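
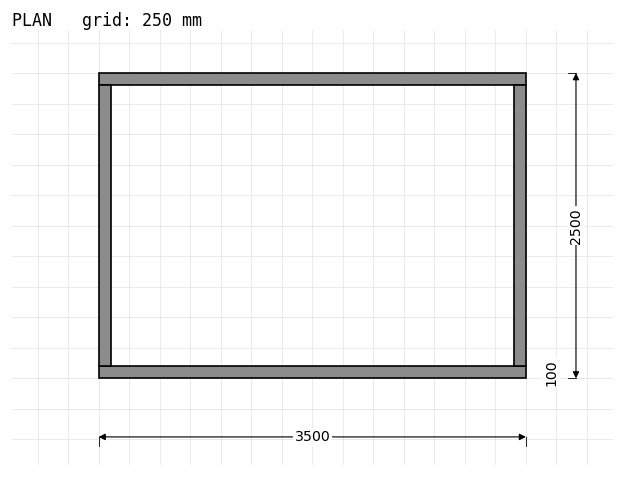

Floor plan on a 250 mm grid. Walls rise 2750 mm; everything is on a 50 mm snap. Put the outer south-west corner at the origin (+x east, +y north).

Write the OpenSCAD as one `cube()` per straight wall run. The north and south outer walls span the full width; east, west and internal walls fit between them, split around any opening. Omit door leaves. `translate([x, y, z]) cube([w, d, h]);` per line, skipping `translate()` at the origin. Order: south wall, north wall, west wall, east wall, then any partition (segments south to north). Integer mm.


cube([3500, 100, 2750]);
translate([0, 2400, 0]) cube([3500, 100, 2750]);
translate([0, 100, 0]) cube([100, 2300, 2750]);
translate([3400, 100, 0]) cube([100, 2300, 2750]);


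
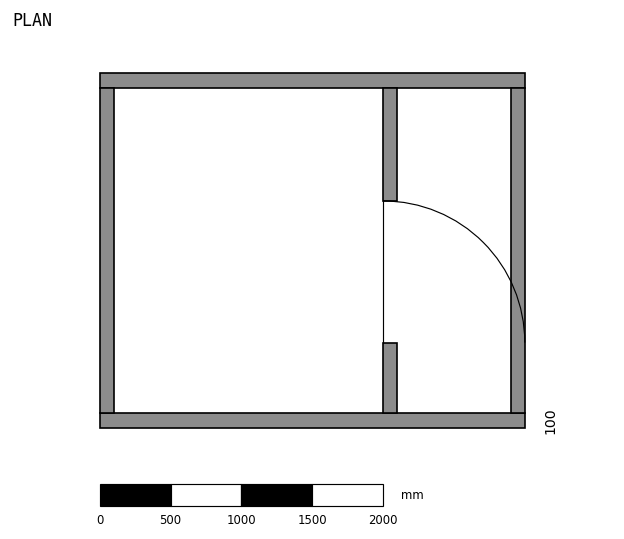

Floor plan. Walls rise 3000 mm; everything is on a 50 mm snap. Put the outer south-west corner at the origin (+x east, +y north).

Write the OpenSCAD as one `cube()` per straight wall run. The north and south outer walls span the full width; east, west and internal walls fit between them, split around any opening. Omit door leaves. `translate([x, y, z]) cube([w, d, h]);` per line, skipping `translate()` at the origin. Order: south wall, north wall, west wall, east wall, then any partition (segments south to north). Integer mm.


cube([3000, 100, 3000]);
translate([0, 2400, 0]) cube([3000, 100, 3000]);
translate([0, 100, 0]) cube([100, 2300, 3000]);
translate([2900, 100, 0]) cube([100, 2300, 3000]);
translate([2000, 100, 0]) cube([100, 500, 3000]);
translate([2000, 1600, 0]) cube([100, 800, 3000]);


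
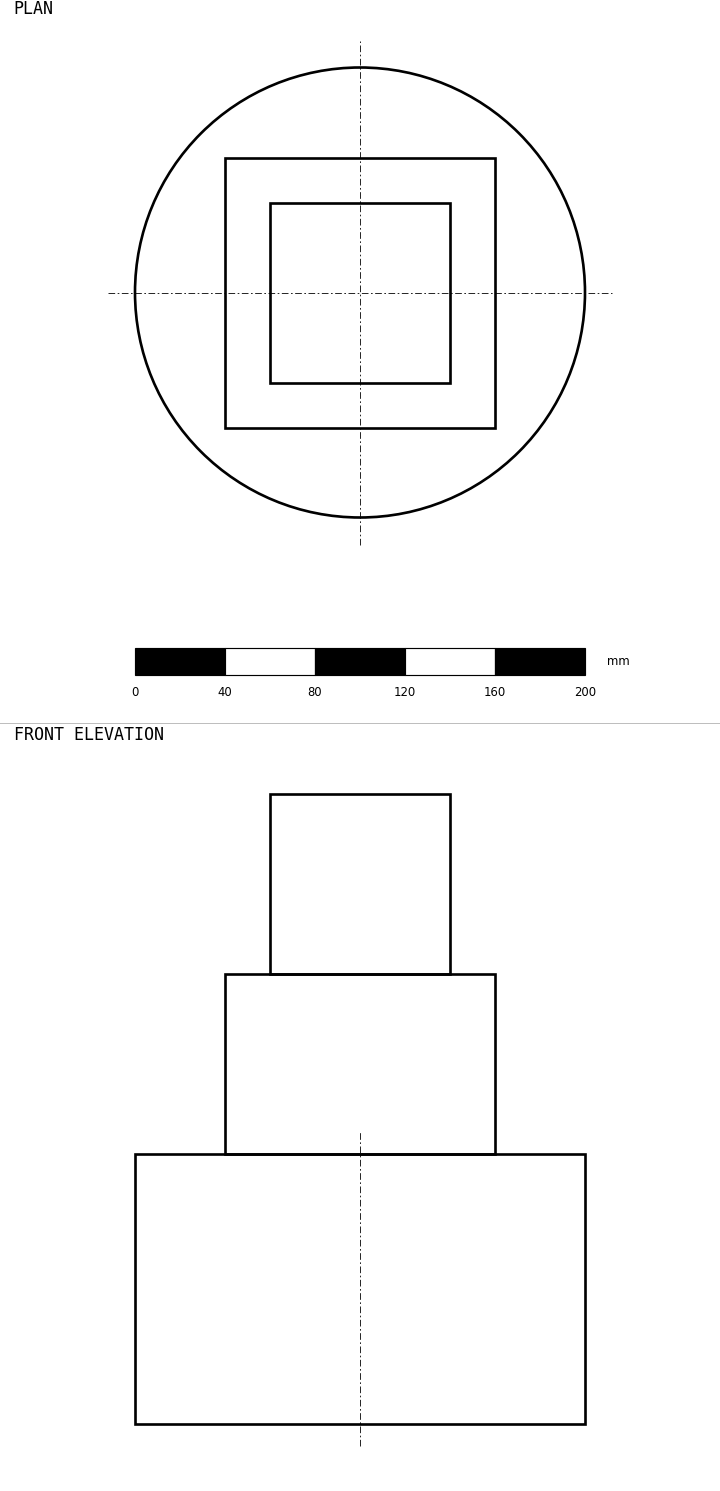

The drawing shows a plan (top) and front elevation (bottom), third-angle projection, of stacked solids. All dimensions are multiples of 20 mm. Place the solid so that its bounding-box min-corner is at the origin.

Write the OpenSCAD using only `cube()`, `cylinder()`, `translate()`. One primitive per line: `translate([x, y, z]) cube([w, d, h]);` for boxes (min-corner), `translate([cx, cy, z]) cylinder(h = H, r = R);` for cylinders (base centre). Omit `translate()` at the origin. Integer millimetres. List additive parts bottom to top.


translate([100, 100, 0]) cylinder(h = 120, r = 100);
translate([40, 40, 120]) cube([120, 120, 80]);
translate([60, 60, 200]) cube([80, 80, 80]);


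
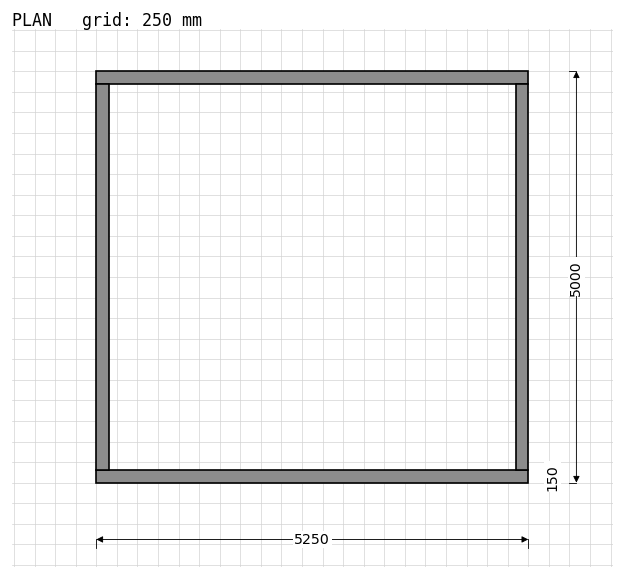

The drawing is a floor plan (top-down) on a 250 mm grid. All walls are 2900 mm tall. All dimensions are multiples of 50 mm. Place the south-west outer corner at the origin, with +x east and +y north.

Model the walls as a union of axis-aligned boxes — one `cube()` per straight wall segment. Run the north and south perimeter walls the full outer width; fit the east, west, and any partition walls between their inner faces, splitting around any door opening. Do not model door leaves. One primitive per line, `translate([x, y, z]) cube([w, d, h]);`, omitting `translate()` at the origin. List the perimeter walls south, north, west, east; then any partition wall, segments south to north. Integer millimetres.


cube([5250, 150, 2900]);
translate([0, 4850, 0]) cube([5250, 150, 2900]);
translate([0, 150, 0]) cube([150, 4700, 2900]);
translate([5100, 150, 0]) cube([150, 4700, 2900]);


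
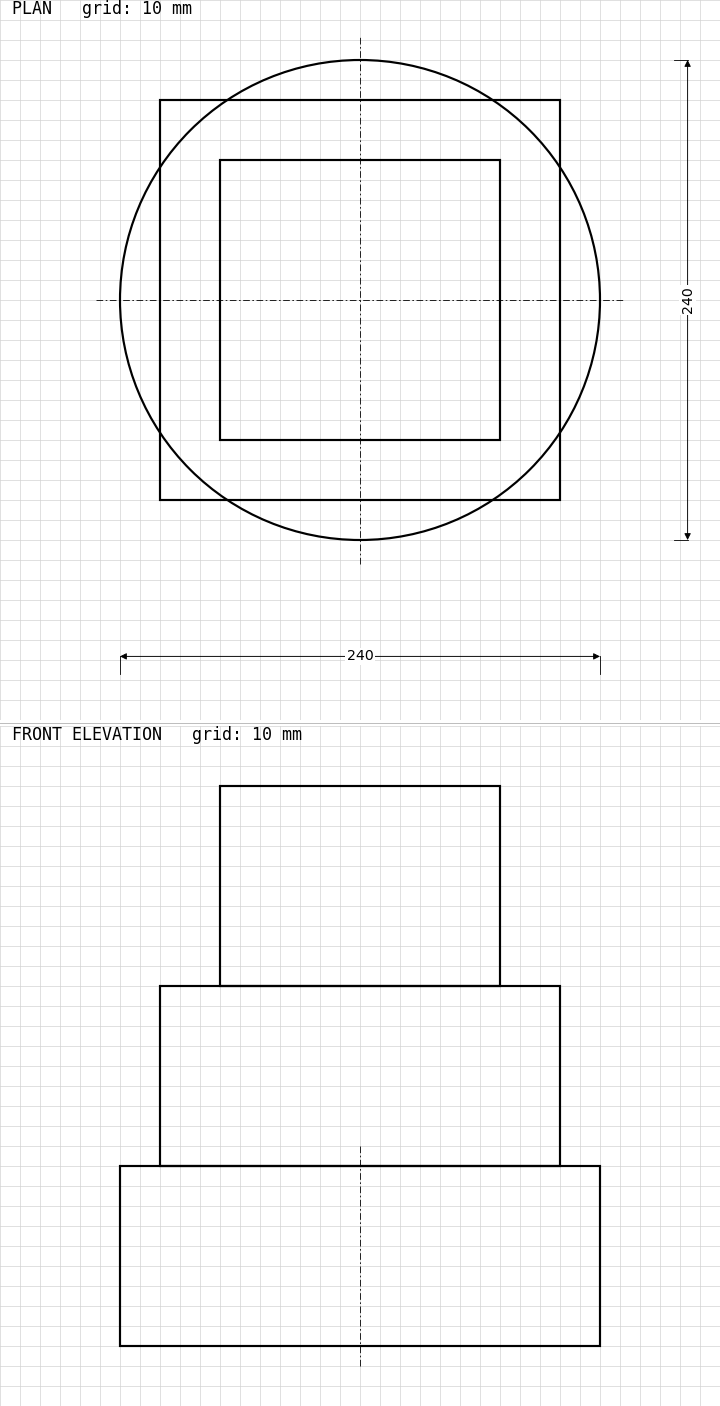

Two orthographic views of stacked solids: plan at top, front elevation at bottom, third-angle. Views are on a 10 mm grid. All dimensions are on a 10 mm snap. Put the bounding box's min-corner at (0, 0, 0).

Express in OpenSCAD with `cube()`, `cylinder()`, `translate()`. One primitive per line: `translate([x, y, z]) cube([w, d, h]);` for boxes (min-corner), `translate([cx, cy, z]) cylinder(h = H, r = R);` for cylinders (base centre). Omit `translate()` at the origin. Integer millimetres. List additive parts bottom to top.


translate([120, 120, 0]) cylinder(h = 90, r = 120);
translate([20, 20, 90]) cube([200, 200, 90]);
translate([50, 50, 180]) cube([140, 140, 100]);


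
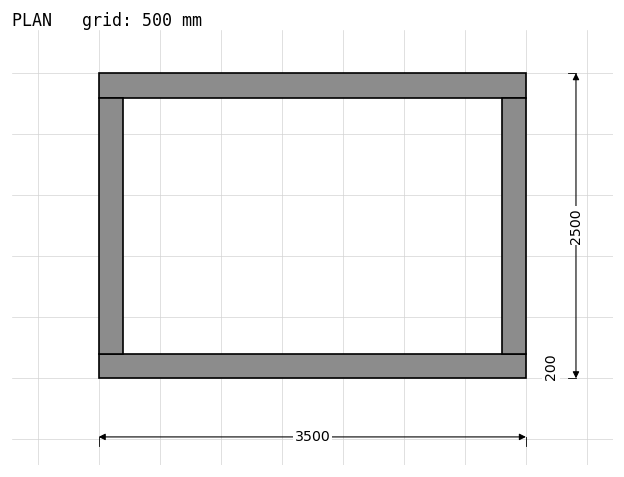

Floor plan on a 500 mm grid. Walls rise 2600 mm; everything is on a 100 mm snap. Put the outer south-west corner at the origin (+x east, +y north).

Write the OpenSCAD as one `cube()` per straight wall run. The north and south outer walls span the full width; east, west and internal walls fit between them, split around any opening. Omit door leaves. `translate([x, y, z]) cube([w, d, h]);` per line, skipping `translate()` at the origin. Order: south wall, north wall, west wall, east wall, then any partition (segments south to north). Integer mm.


cube([3500, 200, 2600]);
translate([0, 2300, 0]) cube([3500, 200, 2600]);
translate([0, 200, 0]) cube([200, 2100, 2600]);
translate([3300, 200, 0]) cube([200, 2100, 2600]);


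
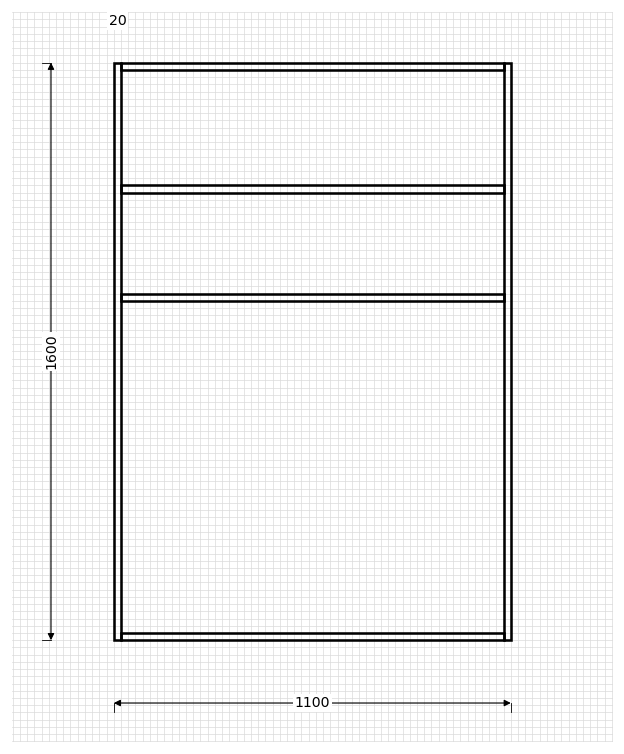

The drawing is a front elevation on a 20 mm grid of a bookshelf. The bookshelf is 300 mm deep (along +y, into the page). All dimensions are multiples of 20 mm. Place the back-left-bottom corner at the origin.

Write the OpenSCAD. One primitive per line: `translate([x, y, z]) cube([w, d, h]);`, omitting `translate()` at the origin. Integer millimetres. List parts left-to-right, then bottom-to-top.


cube([20, 300, 1600]);
translate([20, 0, 0]) cube([1060, 300, 20]);
translate([20, 0, 940]) cube([1060, 300, 20]);
translate([20, 0, 1240]) cube([1060, 300, 20]);
translate([20, 0, 1580]) cube([1060, 300, 20]);
translate([1080, 0, 0]) cube([20, 300, 1600]);


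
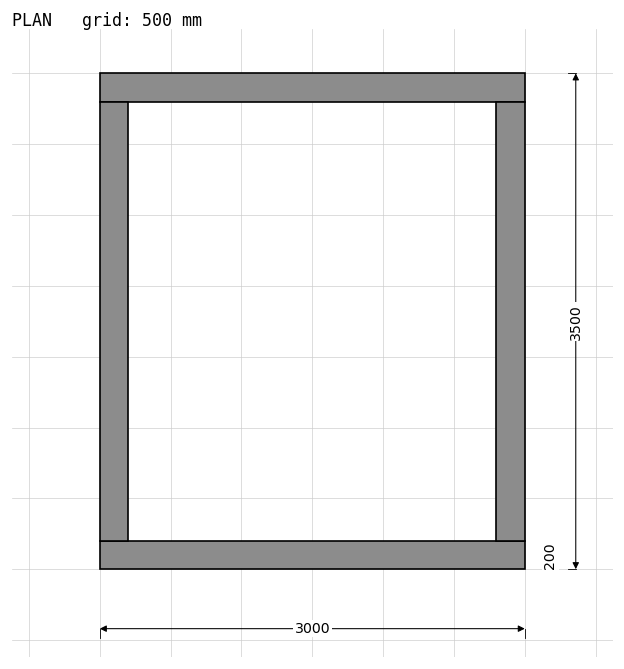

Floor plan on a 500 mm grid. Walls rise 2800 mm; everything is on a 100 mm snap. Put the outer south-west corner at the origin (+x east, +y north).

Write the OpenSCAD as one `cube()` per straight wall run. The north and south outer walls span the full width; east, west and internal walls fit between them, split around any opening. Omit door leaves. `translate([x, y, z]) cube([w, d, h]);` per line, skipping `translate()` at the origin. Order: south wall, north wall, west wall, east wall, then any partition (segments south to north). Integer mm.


cube([3000, 200, 2800]);
translate([0, 3300, 0]) cube([3000, 200, 2800]);
translate([0, 200, 0]) cube([200, 3100, 2800]);
translate([2800, 200, 0]) cube([200, 3100, 2800]);


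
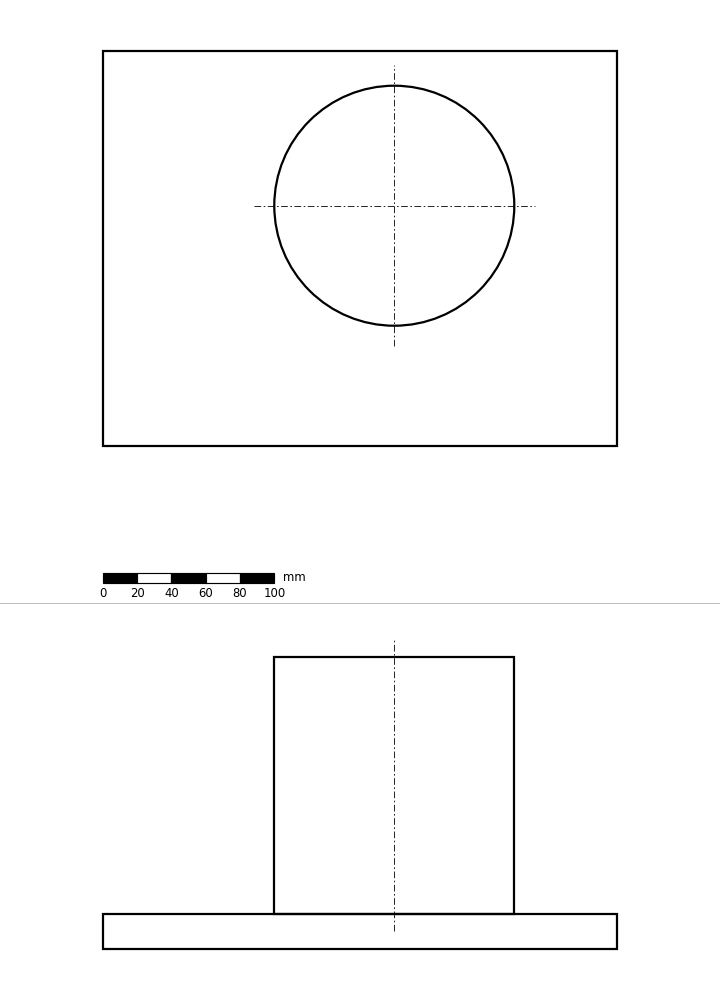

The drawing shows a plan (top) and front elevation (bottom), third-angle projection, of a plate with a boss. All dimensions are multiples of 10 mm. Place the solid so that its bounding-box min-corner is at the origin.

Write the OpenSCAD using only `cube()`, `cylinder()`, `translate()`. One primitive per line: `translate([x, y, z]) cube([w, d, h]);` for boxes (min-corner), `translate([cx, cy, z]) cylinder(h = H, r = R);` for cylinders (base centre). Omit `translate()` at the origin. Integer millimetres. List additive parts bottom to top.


cube([300, 230, 20]);
translate([170, 140, 20]) cylinder(h = 150, r = 70);


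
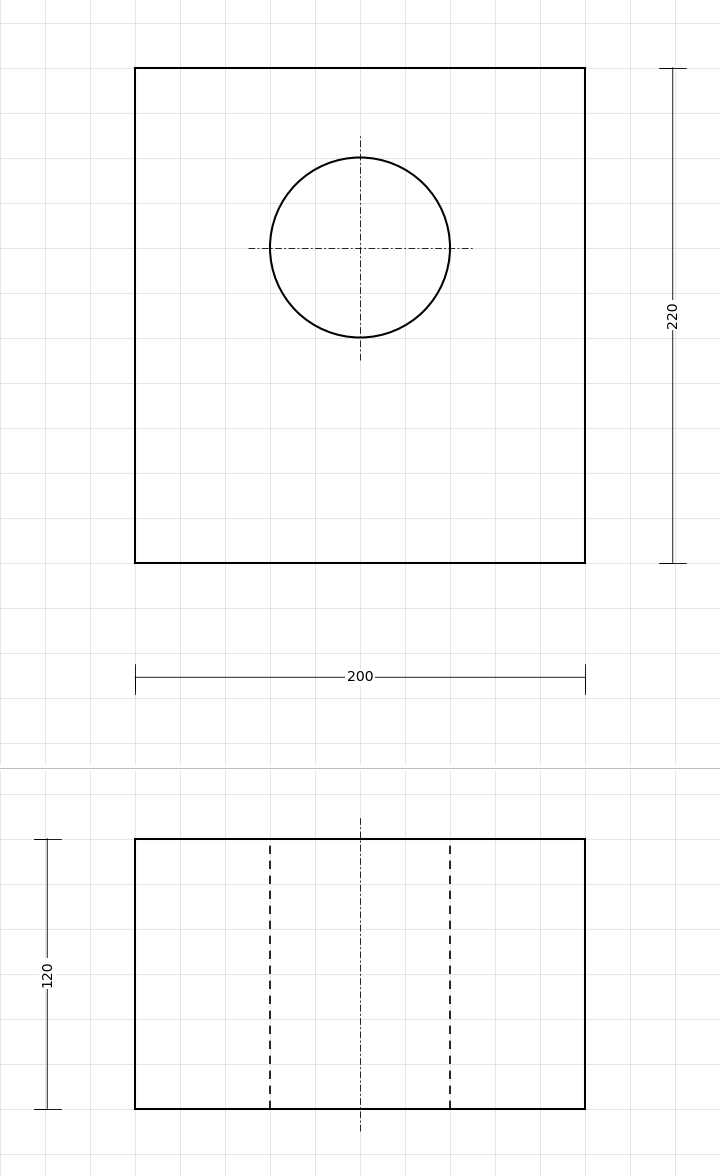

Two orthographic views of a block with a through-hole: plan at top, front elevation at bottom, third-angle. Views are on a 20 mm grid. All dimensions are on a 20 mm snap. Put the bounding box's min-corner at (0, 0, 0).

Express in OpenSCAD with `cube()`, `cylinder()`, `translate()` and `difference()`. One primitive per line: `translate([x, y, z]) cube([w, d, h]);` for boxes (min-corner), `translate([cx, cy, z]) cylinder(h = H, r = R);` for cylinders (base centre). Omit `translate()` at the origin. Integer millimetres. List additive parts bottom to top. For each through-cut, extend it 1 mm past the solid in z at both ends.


difference() {
  cube([200, 220, 120]);
  translate([100, 140, -1]) cylinder(h = 122, r = 40);
}


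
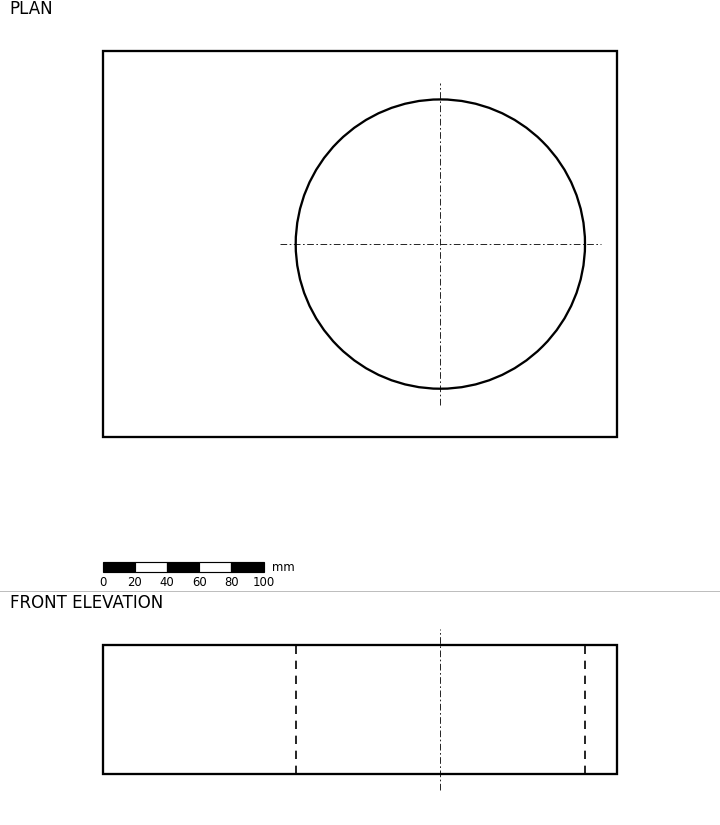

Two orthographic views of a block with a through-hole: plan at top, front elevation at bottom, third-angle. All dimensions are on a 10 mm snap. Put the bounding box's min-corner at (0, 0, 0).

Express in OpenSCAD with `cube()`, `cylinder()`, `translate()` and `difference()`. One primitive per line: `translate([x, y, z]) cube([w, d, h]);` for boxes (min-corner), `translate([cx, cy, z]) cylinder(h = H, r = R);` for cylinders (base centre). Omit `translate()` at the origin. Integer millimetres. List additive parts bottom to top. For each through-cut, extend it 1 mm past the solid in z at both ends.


difference() {
  cube([320, 240, 80]);
  translate([210, 120, -1]) cylinder(h = 82, r = 90);
}


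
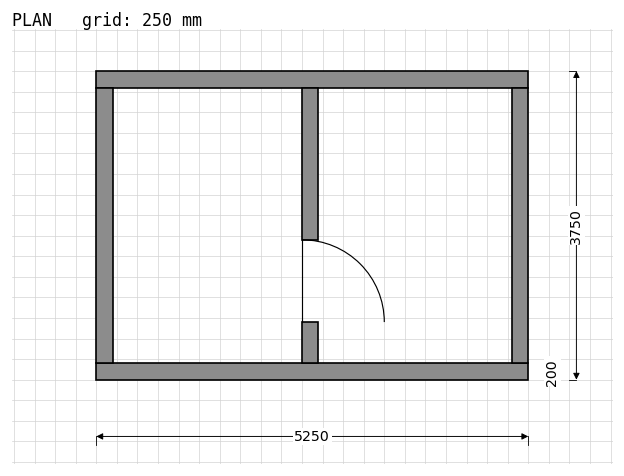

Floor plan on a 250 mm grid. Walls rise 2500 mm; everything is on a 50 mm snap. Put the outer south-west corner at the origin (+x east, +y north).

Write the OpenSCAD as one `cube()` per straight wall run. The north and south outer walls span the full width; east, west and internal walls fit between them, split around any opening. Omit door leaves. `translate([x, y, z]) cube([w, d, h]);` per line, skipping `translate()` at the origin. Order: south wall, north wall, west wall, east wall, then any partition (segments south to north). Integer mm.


cube([5250, 200, 2500]);
translate([0, 3550, 0]) cube([5250, 200, 2500]);
translate([0, 200, 0]) cube([200, 3350, 2500]);
translate([5050, 200, 0]) cube([200, 3350, 2500]);
translate([2500, 200, 0]) cube([200, 500, 2500]);
translate([2500, 1700, 0]) cube([200, 1850, 2500]);


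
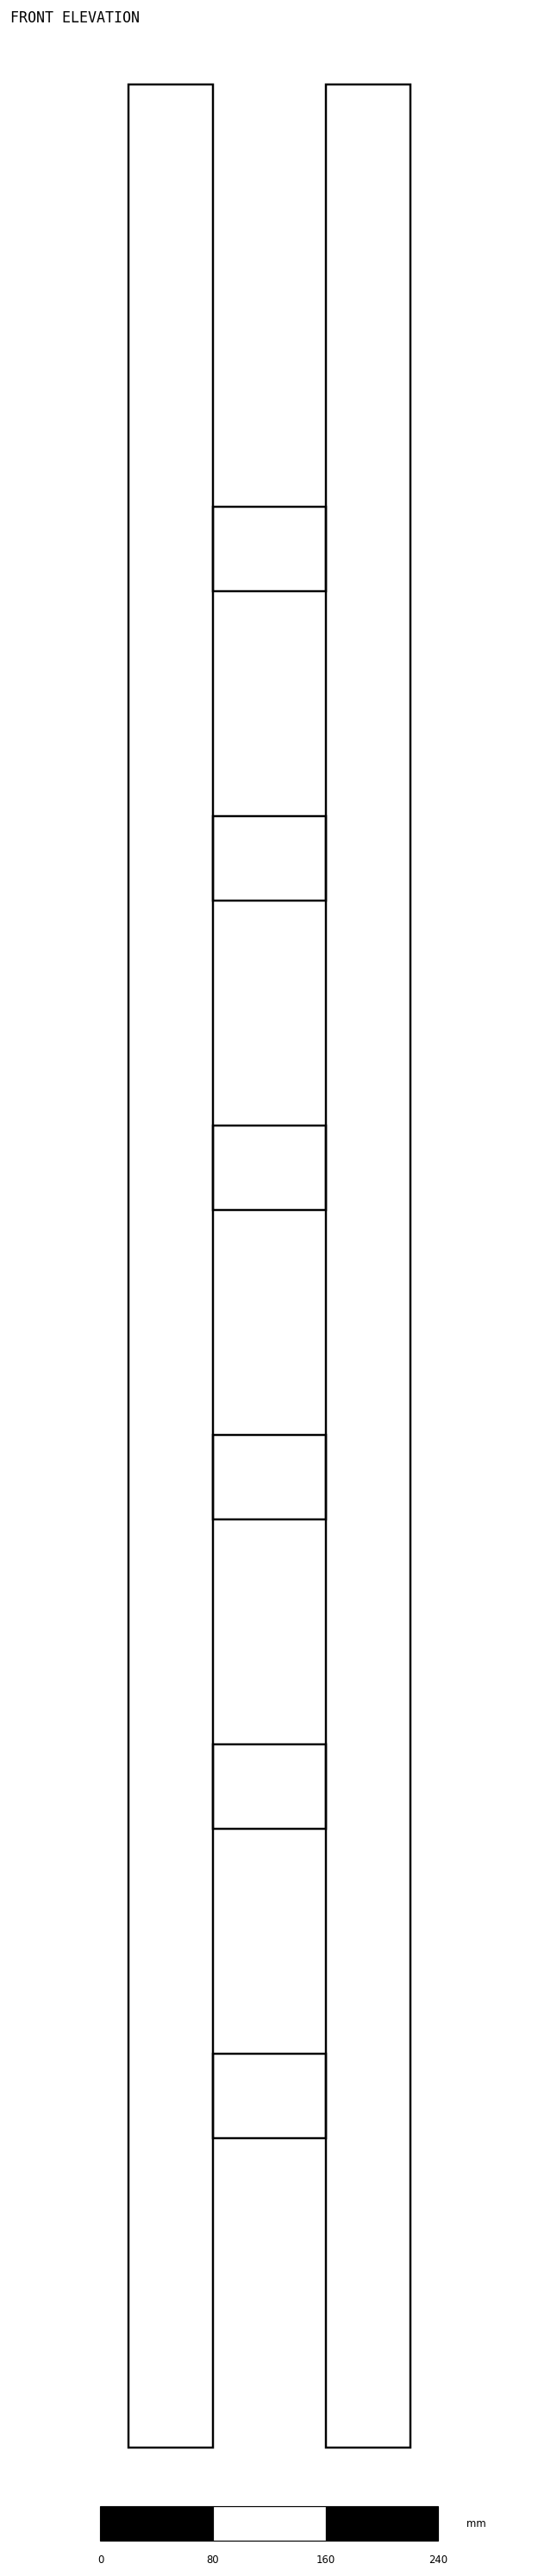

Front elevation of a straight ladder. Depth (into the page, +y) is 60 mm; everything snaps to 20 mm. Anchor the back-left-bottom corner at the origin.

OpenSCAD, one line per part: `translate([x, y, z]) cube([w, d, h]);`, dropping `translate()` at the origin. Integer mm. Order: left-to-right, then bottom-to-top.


cube([60, 60, 1680]);
translate([60, 0, 220]) cube([80, 60, 60]);
translate([60, 0, 440]) cube([80, 60, 60]);
translate([60, 0, 660]) cube([80, 60, 60]);
translate([60, 0, 880]) cube([80, 60, 60]);
translate([60, 0, 1100]) cube([80, 60, 60]);
translate([60, 0, 1320]) cube([80, 60, 60]);
translate([140, 0, 0]) cube([60, 60, 1680]);


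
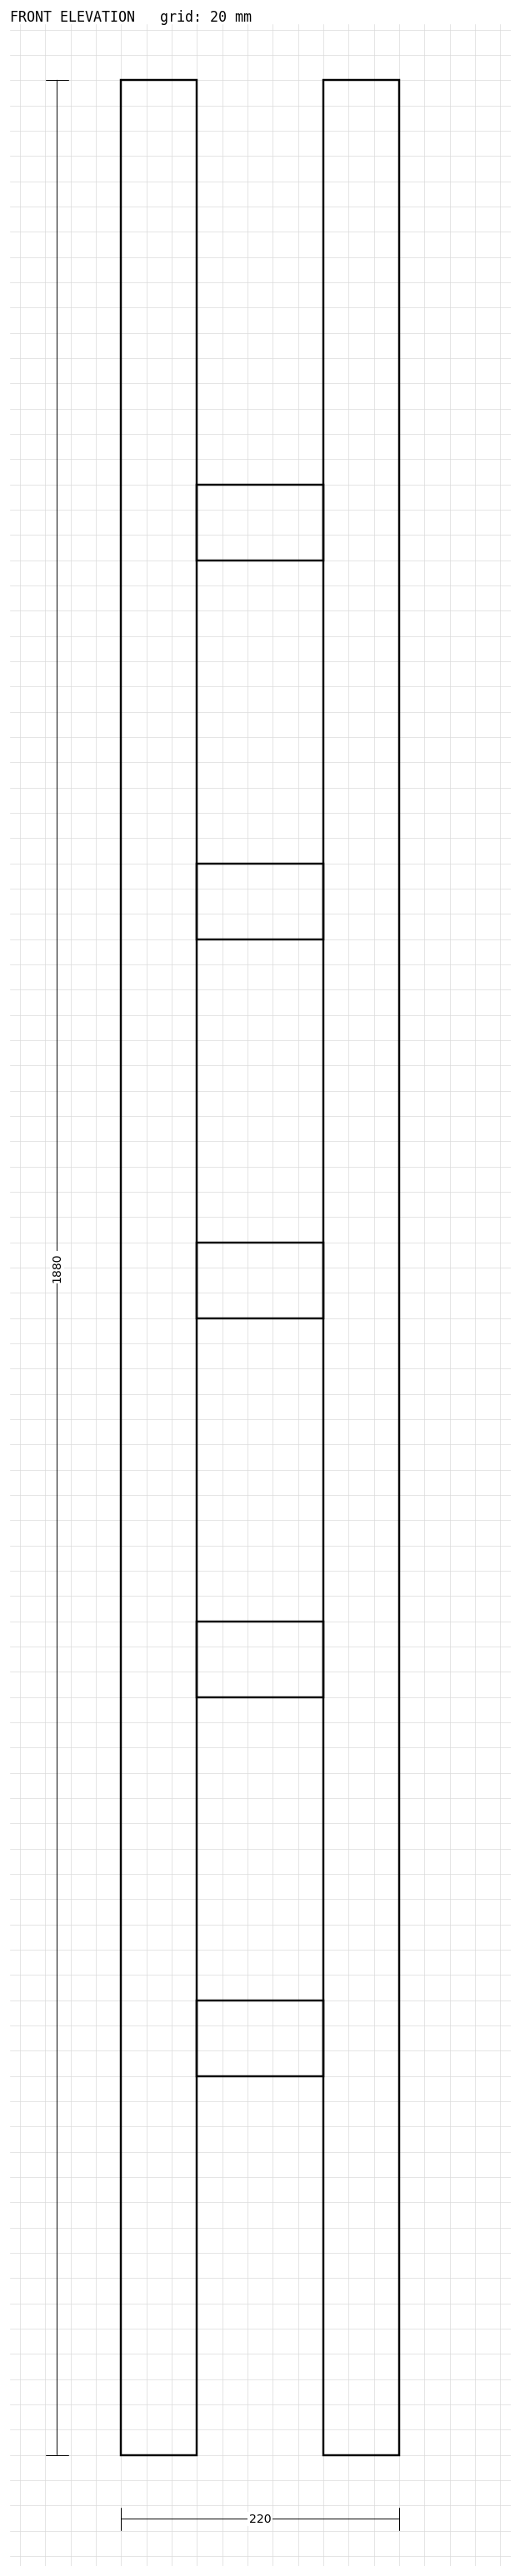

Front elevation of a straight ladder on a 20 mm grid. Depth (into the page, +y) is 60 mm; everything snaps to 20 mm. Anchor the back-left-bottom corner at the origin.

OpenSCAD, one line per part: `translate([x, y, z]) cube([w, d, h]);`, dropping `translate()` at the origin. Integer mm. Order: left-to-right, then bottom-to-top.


cube([60, 60, 1880]);
translate([60, 0, 300]) cube([100, 60, 60]);
translate([60, 0, 600]) cube([100, 60, 60]);
translate([60, 0, 900]) cube([100, 60, 60]);
translate([60, 0, 1200]) cube([100, 60, 60]);
translate([60, 0, 1500]) cube([100, 60, 60]);
translate([160, 0, 0]) cube([60, 60, 1880]);


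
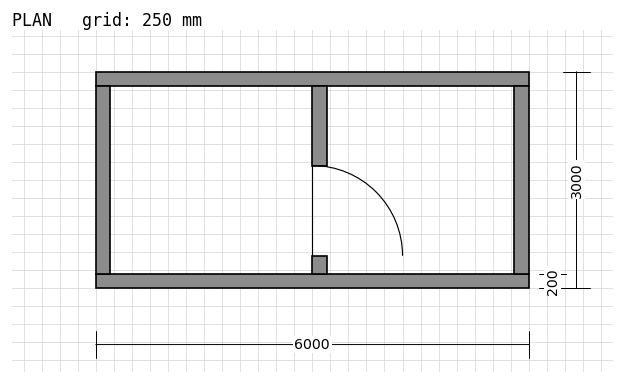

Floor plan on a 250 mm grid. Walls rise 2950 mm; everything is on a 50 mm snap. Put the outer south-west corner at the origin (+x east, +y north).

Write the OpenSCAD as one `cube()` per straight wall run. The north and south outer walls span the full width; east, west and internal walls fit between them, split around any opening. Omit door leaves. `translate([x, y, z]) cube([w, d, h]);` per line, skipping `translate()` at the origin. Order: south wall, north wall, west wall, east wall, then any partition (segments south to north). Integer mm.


cube([6000, 200, 2950]);
translate([0, 2800, 0]) cube([6000, 200, 2950]);
translate([0, 200, 0]) cube([200, 2600, 2950]);
translate([5800, 200, 0]) cube([200, 2600, 2950]);
translate([3000, 200, 0]) cube([200, 250, 2950]);
translate([3000, 1700, 0]) cube([200, 1100, 2950]);


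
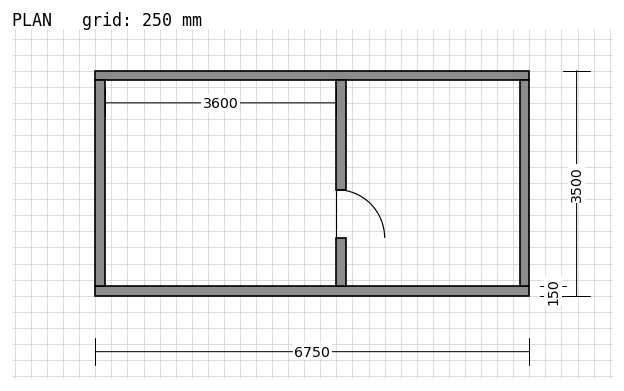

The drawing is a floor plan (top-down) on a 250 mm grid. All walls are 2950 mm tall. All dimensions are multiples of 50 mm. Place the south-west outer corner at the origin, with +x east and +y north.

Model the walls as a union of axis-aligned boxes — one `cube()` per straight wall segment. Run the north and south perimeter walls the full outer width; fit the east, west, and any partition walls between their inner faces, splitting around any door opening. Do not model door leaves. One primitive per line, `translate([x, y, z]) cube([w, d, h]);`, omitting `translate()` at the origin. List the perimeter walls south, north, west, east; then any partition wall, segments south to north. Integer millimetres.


cube([6750, 150, 2950]);
translate([0, 3350, 0]) cube([6750, 150, 2950]);
translate([0, 150, 0]) cube([150, 3200, 2950]);
translate([6600, 150, 0]) cube([150, 3200, 2950]);
translate([3750, 150, 0]) cube([150, 750, 2950]);
translate([3750, 1650, 0]) cube([150, 1700, 2950]);


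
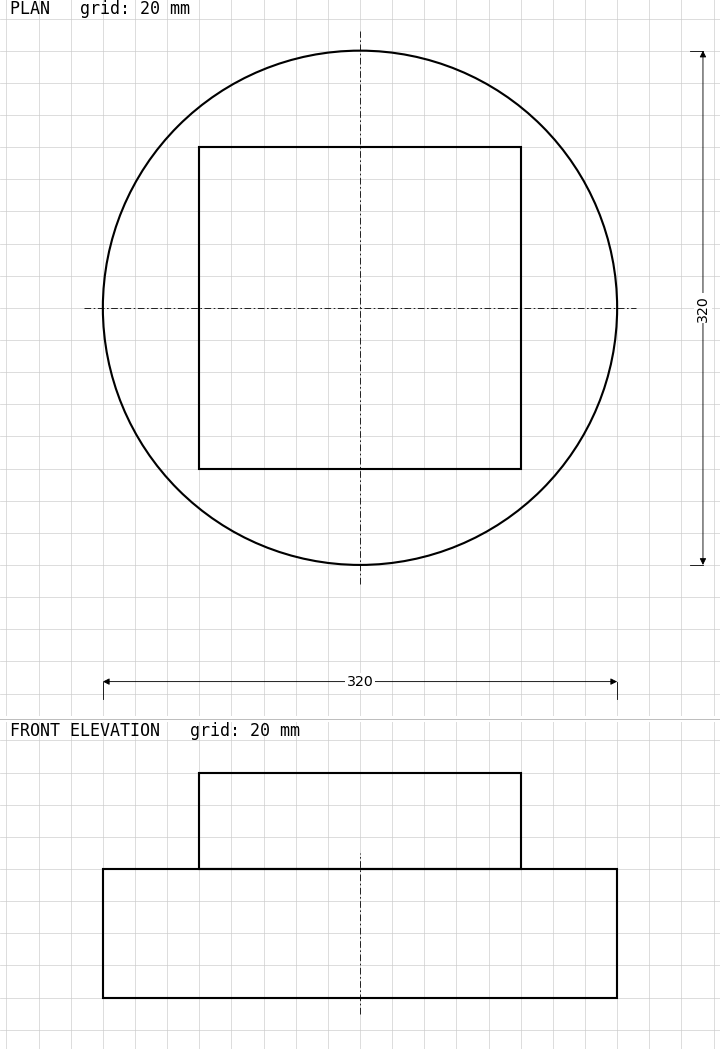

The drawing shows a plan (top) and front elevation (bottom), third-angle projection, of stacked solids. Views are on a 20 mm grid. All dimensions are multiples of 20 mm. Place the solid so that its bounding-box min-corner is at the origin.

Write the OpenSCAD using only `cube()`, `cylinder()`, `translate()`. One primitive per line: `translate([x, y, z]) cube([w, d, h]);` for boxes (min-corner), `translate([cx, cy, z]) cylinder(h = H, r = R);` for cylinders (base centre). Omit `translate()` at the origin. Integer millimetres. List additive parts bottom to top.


translate([160, 160, 0]) cylinder(h = 80, r = 160);
translate([60, 60, 80]) cube([200, 200, 60]);


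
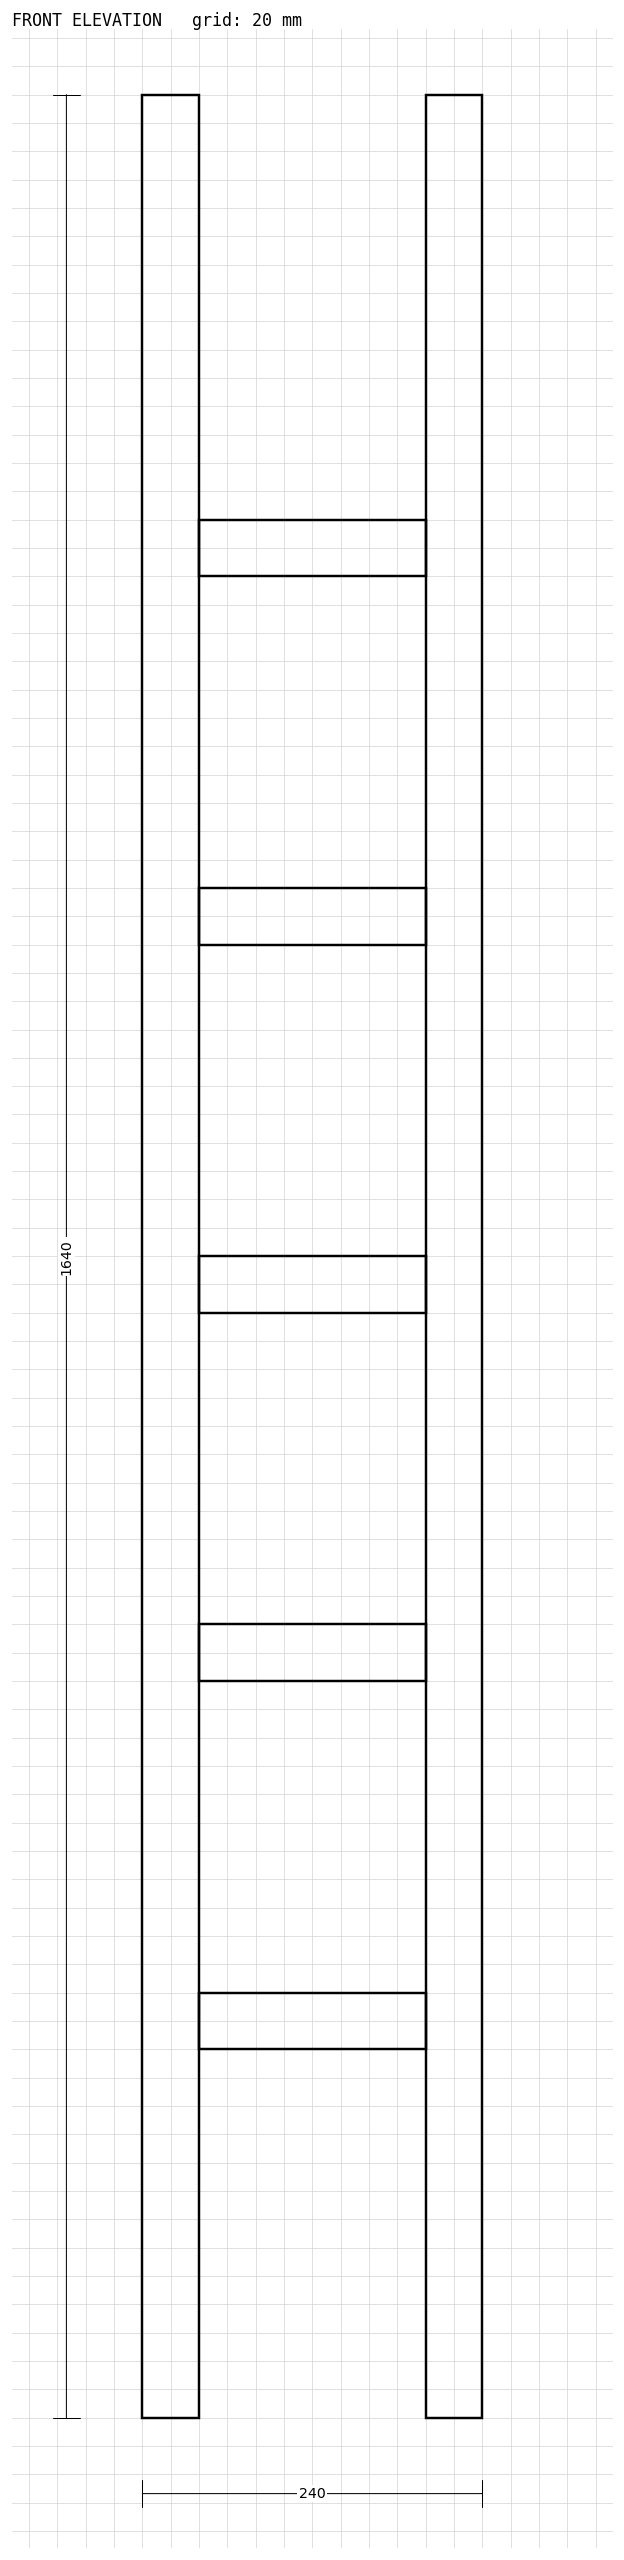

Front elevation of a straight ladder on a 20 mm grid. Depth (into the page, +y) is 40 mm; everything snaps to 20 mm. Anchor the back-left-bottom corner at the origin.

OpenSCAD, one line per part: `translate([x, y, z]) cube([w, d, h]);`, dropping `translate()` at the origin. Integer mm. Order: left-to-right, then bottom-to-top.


cube([40, 40, 1640]);
translate([40, 0, 260]) cube([160, 40, 40]);
translate([40, 0, 520]) cube([160, 40, 40]);
translate([40, 0, 780]) cube([160, 40, 40]);
translate([40, 0, 1040]) cube([160, 40, 40]);
translate([40, 0, 1300]) cube([160, 40, 40]);
translate([200, 0, 0]) cube([40, 40, 1640]);


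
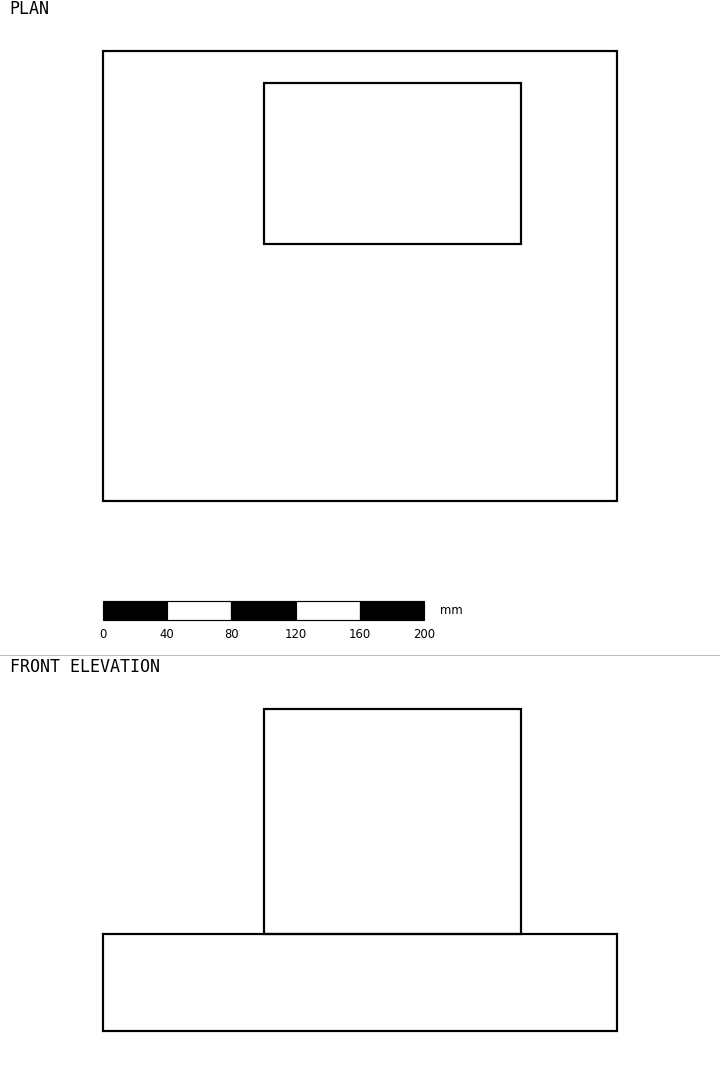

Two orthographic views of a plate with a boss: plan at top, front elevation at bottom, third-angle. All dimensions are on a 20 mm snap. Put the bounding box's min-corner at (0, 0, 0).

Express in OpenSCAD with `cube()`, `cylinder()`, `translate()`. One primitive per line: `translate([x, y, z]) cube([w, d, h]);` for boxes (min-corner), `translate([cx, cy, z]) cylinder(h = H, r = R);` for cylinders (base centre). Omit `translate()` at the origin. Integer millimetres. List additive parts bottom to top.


cube([320, 280, 60]);
translate([100, 160, 60]) cube([160, 100, 140]);


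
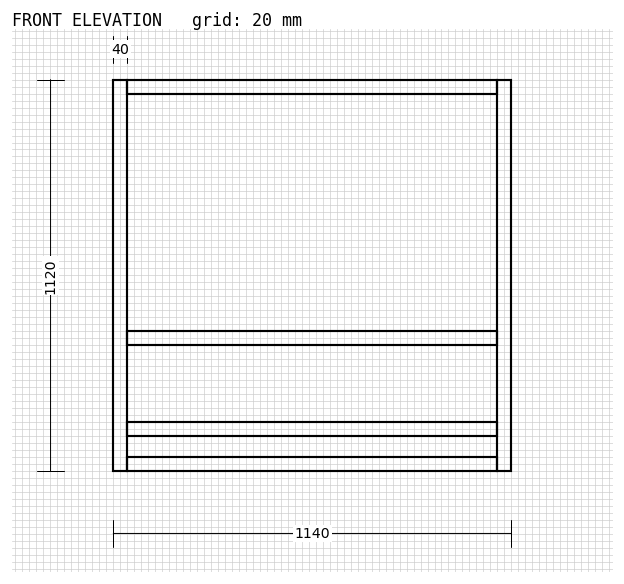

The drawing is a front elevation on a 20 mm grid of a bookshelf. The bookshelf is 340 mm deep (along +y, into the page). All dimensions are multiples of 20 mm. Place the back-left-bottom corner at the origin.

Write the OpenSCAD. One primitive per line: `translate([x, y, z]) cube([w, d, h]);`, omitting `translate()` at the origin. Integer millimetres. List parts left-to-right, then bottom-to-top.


cube([40, 340, 1120]);
translate([40, 0, 0]) cube([1060, 340, 40]);
translate([40, 0, 100]) cube([1060, 340, 40]);
translate([40, 0, 360]) cube([1060, 340, 40]);
translate([40, 0, 1080]) cube([1060, 340, 40]);
translate([1100, 0, 0]) cube([40, 340, 1120]);


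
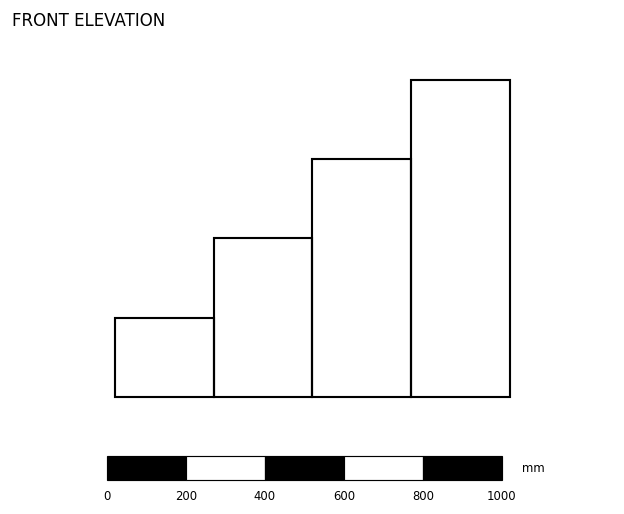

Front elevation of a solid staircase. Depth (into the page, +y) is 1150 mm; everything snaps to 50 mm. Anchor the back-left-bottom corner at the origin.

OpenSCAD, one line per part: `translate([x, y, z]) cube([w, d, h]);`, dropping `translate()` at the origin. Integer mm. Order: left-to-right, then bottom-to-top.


cube([250, 1150, 200]);
translate([250, 0, 0]) cube([250, 1150, 400]);
translate([500, 0, 0]) cube([250, 1150, 600]);
translate([750, 0, 0]) cube([250, 1150, 800]);


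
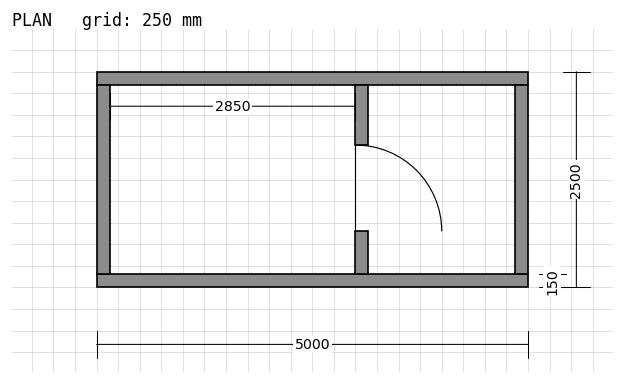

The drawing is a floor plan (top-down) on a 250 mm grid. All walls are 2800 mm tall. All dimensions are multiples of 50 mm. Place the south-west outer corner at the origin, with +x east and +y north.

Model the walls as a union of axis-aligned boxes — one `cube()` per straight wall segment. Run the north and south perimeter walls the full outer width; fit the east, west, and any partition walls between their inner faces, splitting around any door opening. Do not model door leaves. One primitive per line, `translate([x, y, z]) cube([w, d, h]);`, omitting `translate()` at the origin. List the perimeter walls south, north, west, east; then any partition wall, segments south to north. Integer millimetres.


cube([5000, 150, 2800]);
translate([0, 2350, 0]) cube([5000, 150, 2800]);
translate([0, 150, 0]) cube([150, 2200, 2800]);
translate([4850, 150, 0]) cube([150, 2200, 2800]);
translate([3000, 150, 0]) cube([150, 500, 2800]);
translate([3000, 1650, 0]) cube([150, 700, 2800]);


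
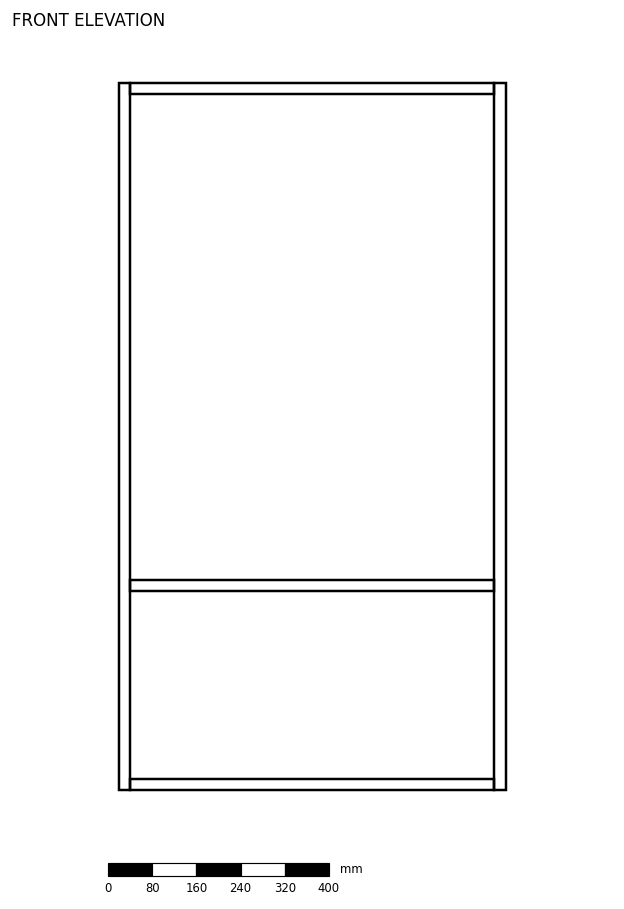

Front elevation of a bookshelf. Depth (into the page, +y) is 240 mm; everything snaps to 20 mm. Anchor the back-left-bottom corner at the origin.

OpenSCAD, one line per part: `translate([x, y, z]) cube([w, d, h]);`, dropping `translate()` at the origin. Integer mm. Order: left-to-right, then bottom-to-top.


cube([20, 240, 1280]);
translate([20, 0, 0]) cube([660, 240, 20]);
translate([20, 0, 360]) cube([660, 240, 20]);
translate([20, 0, 1260]) cube([660, 240, 20]);
translate([680, 0, 0]) cube([20, 240, 1280]);


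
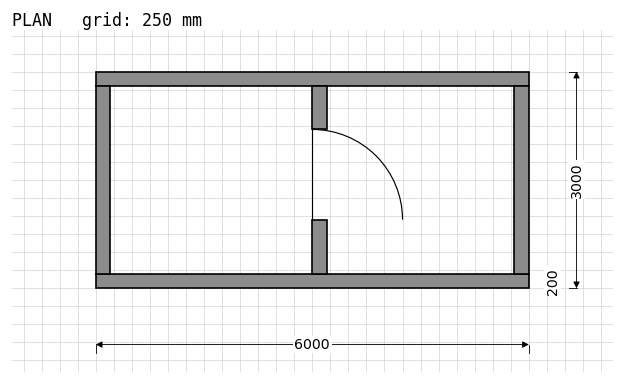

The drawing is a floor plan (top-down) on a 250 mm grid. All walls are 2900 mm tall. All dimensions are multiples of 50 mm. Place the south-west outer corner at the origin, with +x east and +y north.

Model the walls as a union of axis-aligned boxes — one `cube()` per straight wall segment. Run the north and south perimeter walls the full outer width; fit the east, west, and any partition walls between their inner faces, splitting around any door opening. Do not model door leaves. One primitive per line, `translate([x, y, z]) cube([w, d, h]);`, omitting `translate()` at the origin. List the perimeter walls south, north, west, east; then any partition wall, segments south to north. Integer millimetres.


cube([6000, 200, 2900]);
translate([0, 2800, 0]) cube([6000, 200, 2900]);
translate([0, 200, 0]) cube([200, 2600, 2900]);
translate([5800, 200, 0]) cube([200, 2600, 2900]);
translate([3000, 200, 0]) cube([200, 750, 2900]);
translate([3000, 2200, 0]) cube([200, 600, 2900]);


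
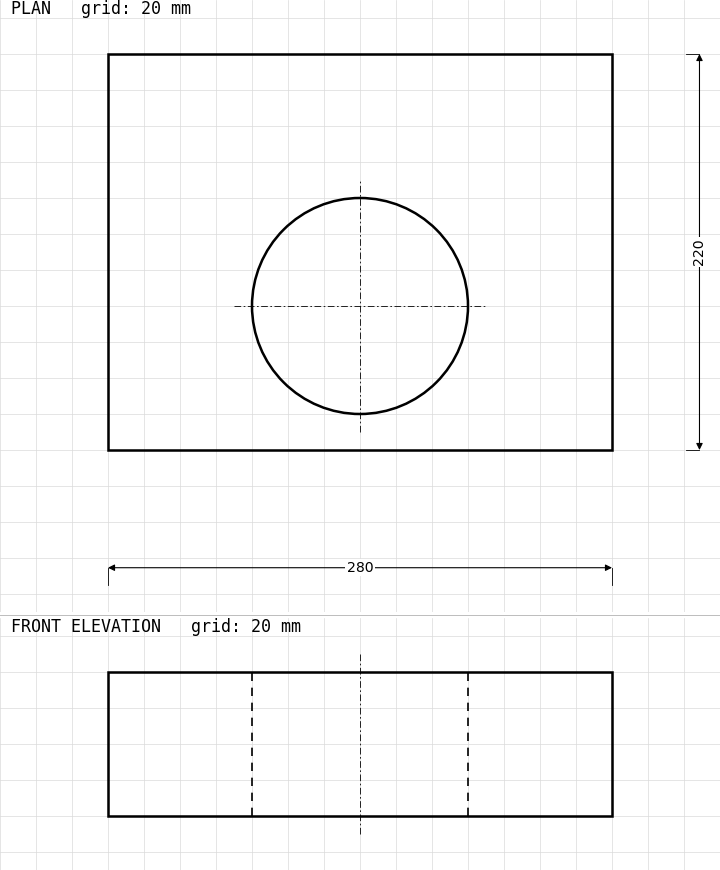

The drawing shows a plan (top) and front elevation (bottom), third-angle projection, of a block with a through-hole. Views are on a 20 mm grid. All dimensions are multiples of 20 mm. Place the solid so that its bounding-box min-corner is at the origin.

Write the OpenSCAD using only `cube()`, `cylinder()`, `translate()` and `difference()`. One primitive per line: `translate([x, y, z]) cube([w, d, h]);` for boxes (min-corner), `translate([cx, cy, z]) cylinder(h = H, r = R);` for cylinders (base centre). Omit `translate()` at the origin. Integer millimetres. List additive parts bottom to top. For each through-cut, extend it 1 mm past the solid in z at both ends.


difference() {
  cube([280, 220, 80]);
  translate([140, 80, -1]) cylinder(h = 82, r = 60);
}


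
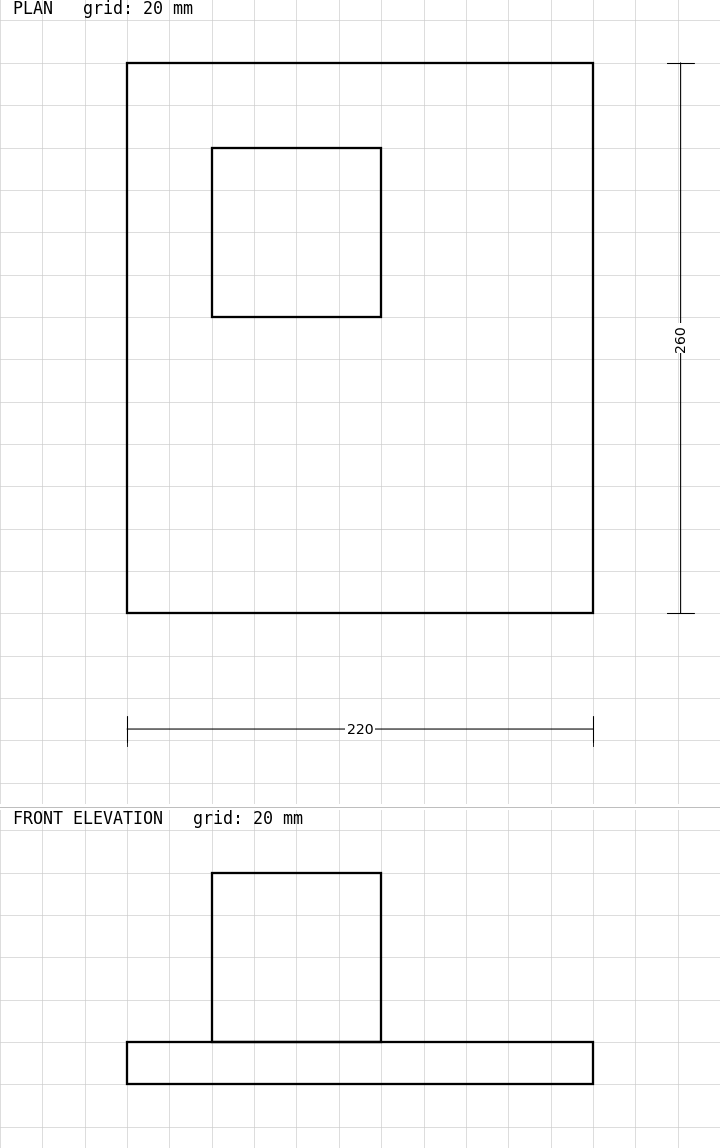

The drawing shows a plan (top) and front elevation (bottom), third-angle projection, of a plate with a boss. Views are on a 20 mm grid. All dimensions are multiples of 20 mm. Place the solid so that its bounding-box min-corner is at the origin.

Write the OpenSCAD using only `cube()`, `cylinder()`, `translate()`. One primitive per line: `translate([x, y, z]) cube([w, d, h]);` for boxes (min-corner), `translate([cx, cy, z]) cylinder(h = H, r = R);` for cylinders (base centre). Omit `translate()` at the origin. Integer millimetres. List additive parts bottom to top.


cube([220, 260, 20]);
translate([40, 140, 20]) cube([80, 80, 80]);


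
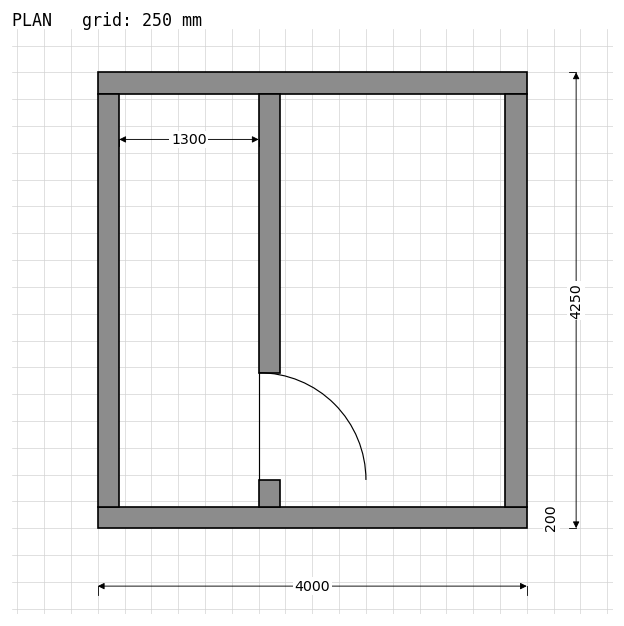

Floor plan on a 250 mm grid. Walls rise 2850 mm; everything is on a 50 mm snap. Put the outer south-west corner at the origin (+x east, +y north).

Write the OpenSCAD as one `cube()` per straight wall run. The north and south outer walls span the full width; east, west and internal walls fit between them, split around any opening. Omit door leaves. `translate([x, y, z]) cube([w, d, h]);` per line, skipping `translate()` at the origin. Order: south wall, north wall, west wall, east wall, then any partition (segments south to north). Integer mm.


cube([4000, 200, 2850]);
translate([0, 4050, 0]) cube([4000, 200, 2850]);
translate([0, 200, 0]) cube([200, 3850, 2850]);
translate([3800, 200, 0]) cube([200, 3850, 2850]);
translate([1500, 200, 0]) cube([200, 250, 2850]);
translate([1500, 1450, 0]) cube([200, 2600, 2850]);


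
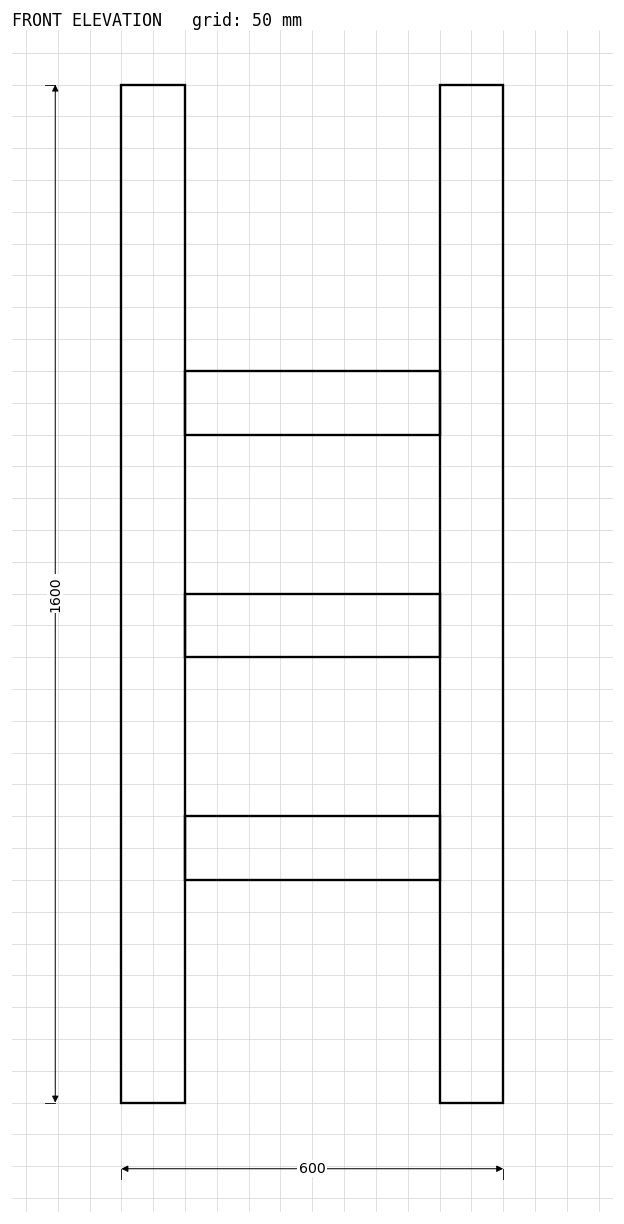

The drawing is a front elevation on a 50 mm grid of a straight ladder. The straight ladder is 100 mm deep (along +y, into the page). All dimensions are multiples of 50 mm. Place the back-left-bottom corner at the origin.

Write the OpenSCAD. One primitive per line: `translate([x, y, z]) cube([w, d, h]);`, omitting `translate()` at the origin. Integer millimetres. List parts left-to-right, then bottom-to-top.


cube([100, 100, 1600]);
translate([100, 0, 350]) cube([400, 100, 100]);
translate([100, 0, 700]) cube([400, 100, 100]);
translate([100, 0, 1050]) cube([400, 100, 100]);
translate([500, 0, 0]) cube([100, 100, 1600]);


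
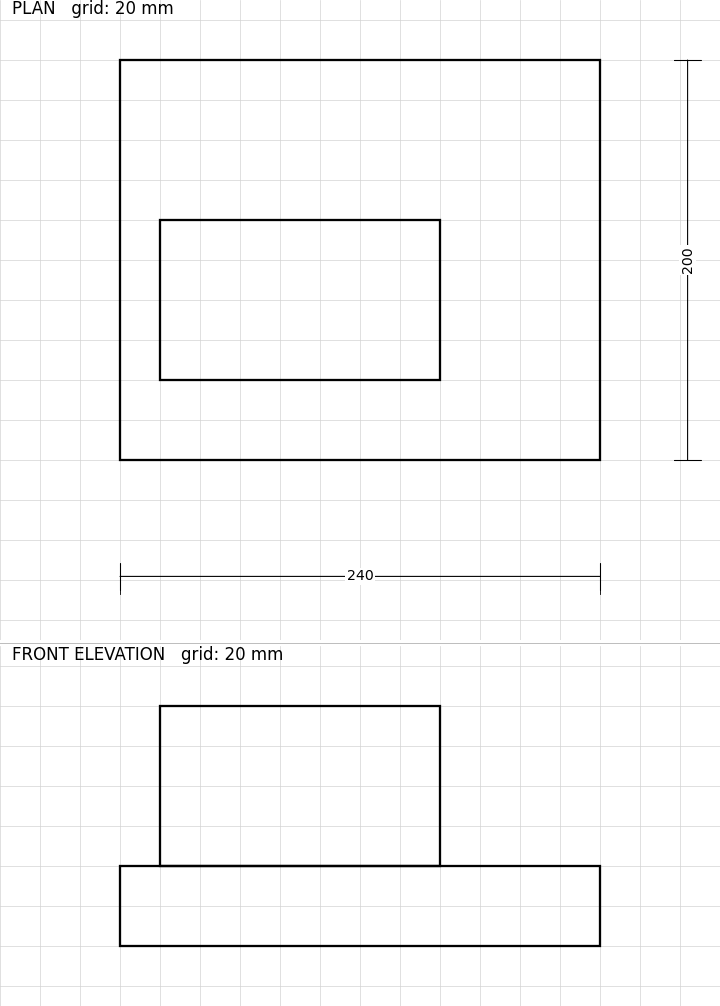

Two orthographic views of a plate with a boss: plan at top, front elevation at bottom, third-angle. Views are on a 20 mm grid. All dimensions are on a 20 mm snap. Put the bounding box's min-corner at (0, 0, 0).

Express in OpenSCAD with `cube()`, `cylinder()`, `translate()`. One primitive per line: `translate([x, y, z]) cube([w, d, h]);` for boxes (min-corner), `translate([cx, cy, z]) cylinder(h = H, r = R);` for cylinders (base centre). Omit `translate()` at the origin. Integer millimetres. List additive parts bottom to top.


cube([240, 200, 40]);
translate([20, 40, 40]) cube([140, 80, 80]);


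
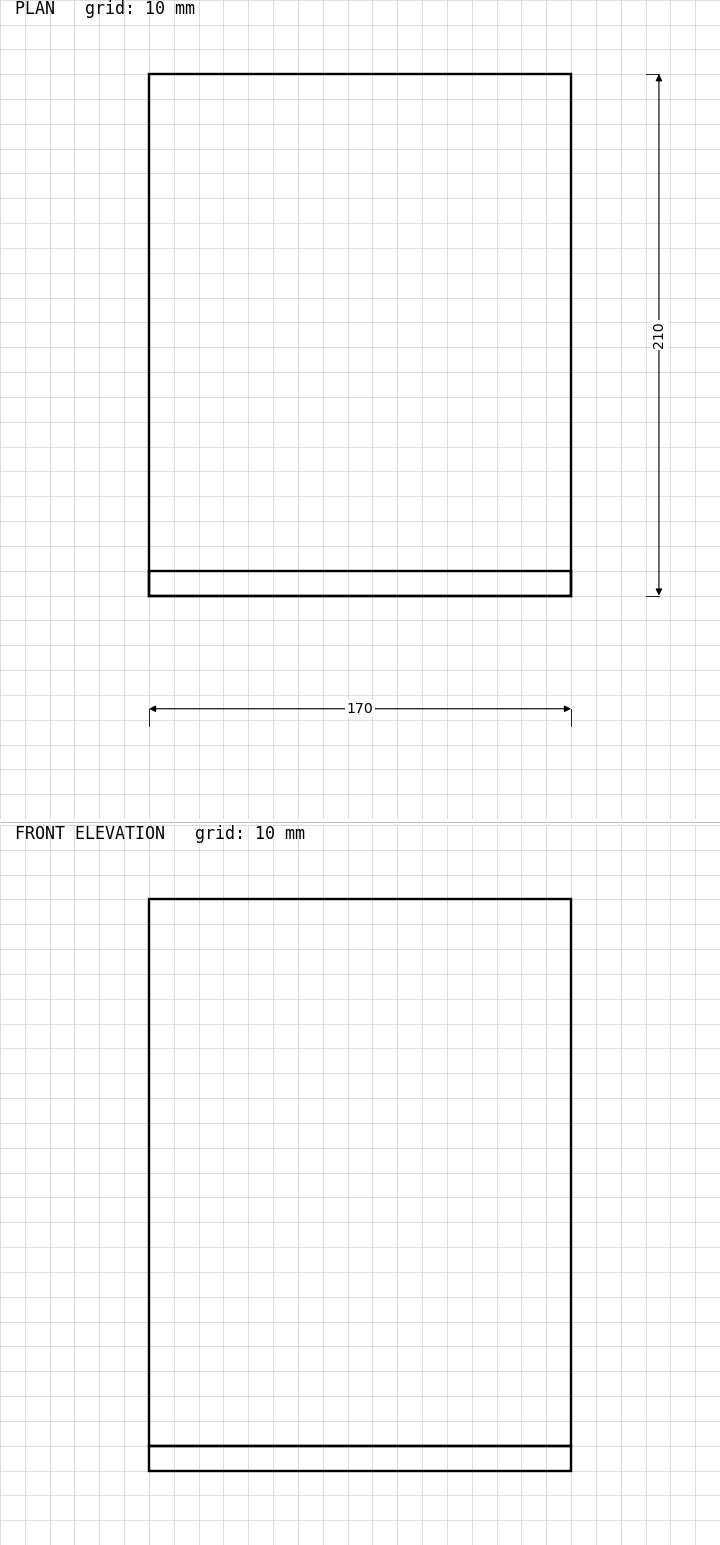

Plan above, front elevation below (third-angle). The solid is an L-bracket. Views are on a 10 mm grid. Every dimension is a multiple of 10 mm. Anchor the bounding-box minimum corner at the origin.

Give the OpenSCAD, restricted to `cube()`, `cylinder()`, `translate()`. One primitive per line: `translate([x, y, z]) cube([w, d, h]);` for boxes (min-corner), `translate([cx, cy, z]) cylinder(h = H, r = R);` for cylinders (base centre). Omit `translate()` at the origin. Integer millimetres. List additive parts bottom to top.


cube([170, 210, 10]);
translate([0, 0, 10]) cube([170, 10, 220]);


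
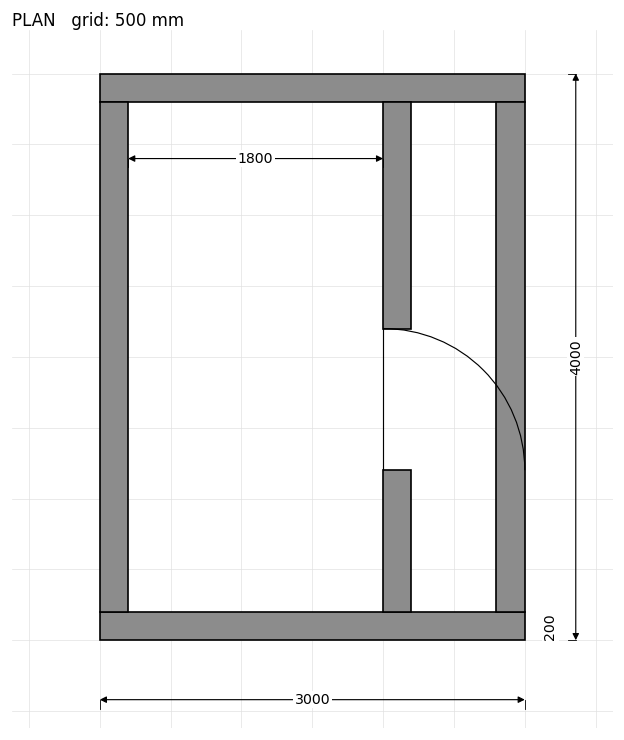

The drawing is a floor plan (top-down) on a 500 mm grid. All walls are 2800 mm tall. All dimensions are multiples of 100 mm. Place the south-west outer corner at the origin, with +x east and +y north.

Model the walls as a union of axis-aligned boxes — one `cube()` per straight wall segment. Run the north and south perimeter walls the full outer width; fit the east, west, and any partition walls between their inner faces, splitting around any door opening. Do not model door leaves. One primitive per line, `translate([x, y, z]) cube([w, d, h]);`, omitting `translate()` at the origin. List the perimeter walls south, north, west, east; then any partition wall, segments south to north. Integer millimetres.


cube([3000, 200, 2800]);
translate([0, 3800, 0]) cube([3000, 200, 2800]);
translate([0, 200, 0]) cube([200, 3600, 2800]);
translate([2800, 200, 0]) cube([200, 3600, 2800]);
translate([2000, 200, 0]) cube([200, 1000, 2800]);
translate([2000, 2200, 0]) cube([200, 1600, 2800]);


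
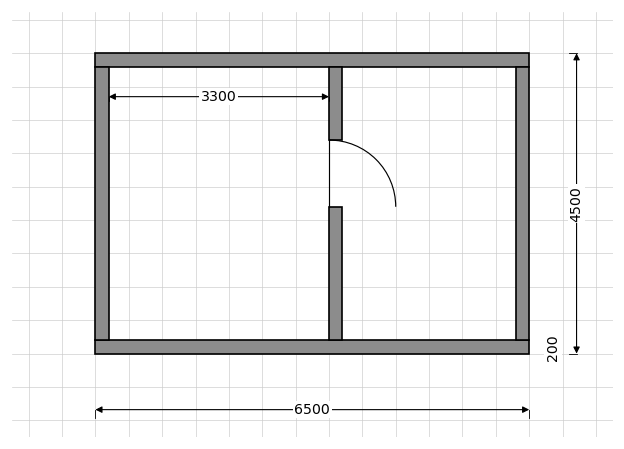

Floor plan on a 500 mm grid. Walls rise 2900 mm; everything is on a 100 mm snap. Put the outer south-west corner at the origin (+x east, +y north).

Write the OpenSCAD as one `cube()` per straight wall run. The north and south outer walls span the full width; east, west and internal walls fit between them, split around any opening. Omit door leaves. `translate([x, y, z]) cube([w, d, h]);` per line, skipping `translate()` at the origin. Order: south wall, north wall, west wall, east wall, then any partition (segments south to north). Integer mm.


cube([6500, 200, 2900]);
translate([0, 4300, 0]) cube([6500, 200, 2900]);
translate([0, 200, 0]) cube([200, 4100, 2900]);
translate([6300, 200, 0]) cube([200, 4100, 2900]);
translate([3500, 200, 0]) cube([200, 2000, 2900]);
translate([3500, 3200, 0]) cube([200, 1100, 2900]);


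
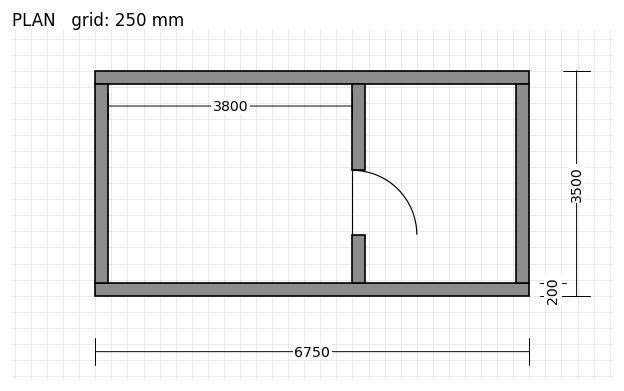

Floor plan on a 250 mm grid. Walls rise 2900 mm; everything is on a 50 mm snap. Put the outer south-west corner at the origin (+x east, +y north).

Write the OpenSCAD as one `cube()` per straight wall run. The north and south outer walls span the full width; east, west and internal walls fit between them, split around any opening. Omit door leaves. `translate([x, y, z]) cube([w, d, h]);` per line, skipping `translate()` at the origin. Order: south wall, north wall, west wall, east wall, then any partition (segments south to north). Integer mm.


cube([6750, 200, 2900]);
translate([0, 3300, 0]) cube([6750, 200, 2900]);
translate([0, 200, 0]) cube([200, 3100, 2900]);
translate([6550, 200, 0]) cube([200, 3100, 2900]);
translate([4000, 200, 0]) cube([200, 750, 2900]);
translate([4000, 1950, 0]) cube([200, 1350, 2900]);


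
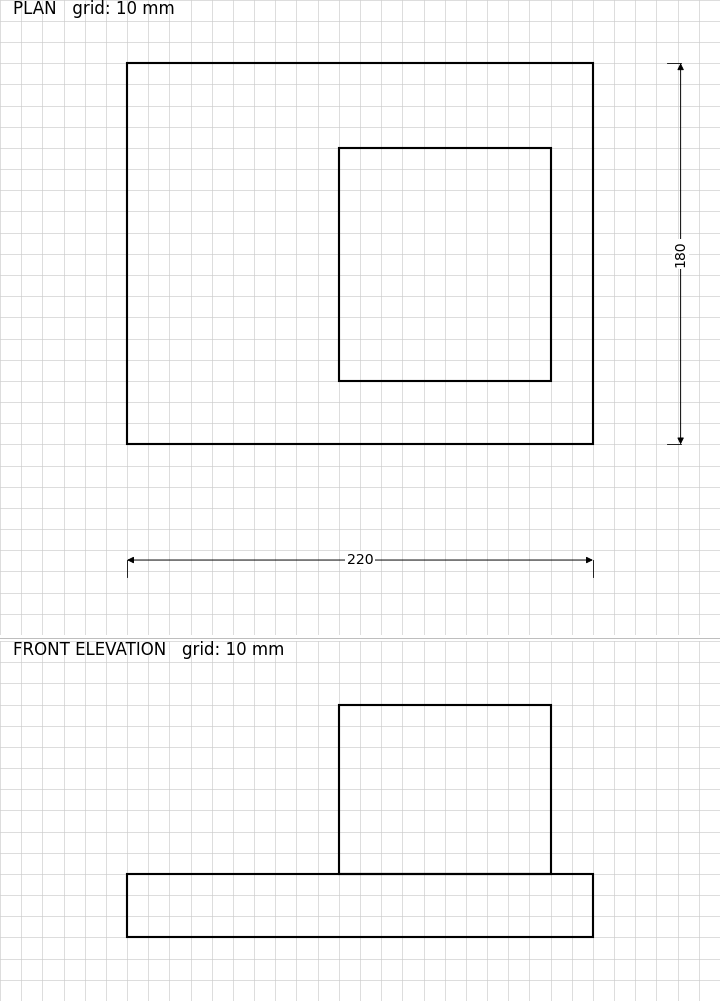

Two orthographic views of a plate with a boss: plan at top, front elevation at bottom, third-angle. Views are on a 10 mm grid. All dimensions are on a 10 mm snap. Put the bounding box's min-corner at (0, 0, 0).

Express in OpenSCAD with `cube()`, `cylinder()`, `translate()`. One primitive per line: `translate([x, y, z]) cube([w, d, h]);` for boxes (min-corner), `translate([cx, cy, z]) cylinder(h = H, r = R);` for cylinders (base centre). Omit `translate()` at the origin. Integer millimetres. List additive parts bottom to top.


cube([220, 180, 30]);
translate([100, 30, 30]) cube([100, 110, 80]);


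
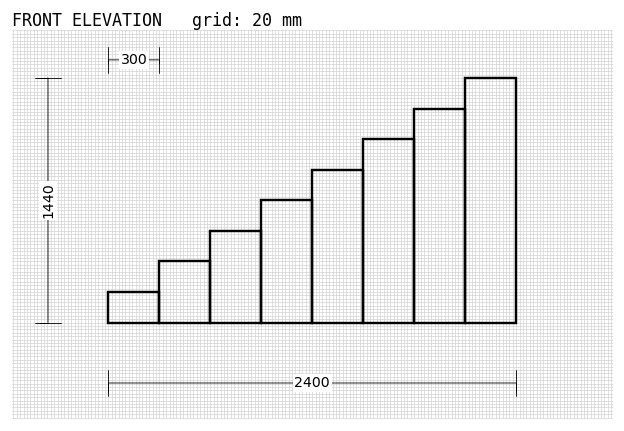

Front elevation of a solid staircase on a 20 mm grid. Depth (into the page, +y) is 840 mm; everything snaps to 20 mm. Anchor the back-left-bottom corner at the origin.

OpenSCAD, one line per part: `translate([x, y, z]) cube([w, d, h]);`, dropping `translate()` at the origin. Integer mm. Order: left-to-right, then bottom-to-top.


cube([300, 840, 180]);
translate([300, 0, 0]) cube([300, 840, 360]);
translate([600, 0, 0]) cube([300, 840, 540]);
translate([900, 0, 0]) cube([300, 840, 720]);
translate([1200, 0, 0]) cube([300, 840, 900]);
translate([1500, 0, 0]) cube([300, 840, 1080]);
translate([1800, 0, 0]) cube([300, 840, 1260]);
translate([2100, 0, 0]) cube([300, 840, 1440]);


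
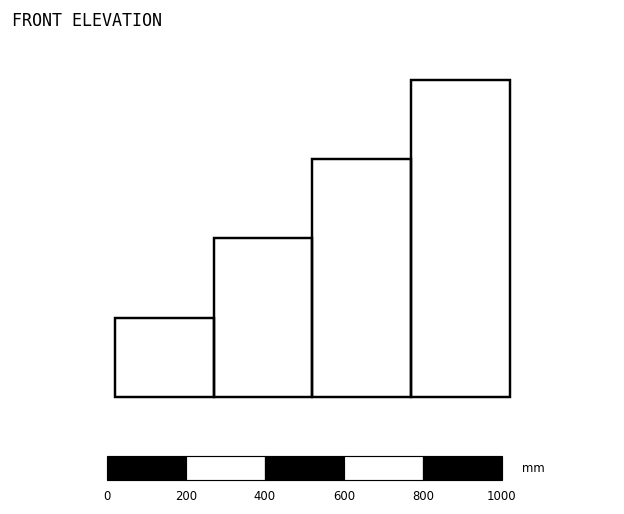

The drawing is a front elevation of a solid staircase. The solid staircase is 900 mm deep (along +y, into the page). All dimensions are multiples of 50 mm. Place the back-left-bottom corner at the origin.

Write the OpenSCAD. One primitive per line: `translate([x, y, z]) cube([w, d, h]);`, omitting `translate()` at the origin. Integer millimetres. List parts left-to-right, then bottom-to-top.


cube([250, 900, 200]);
translate([250, 0, 0]) cube([250, 900, 400]);
translate([500, 0, 0]) cube([250, 900, 600]);
translate([750, 0, 0]) cube([250, 900, 800]);
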